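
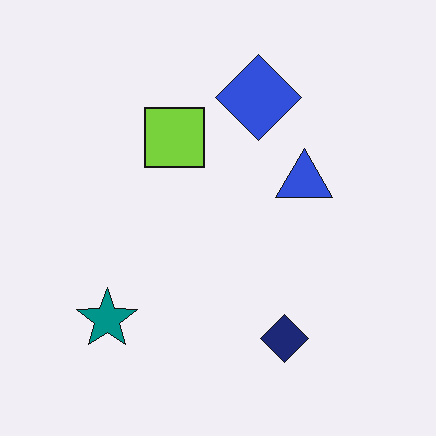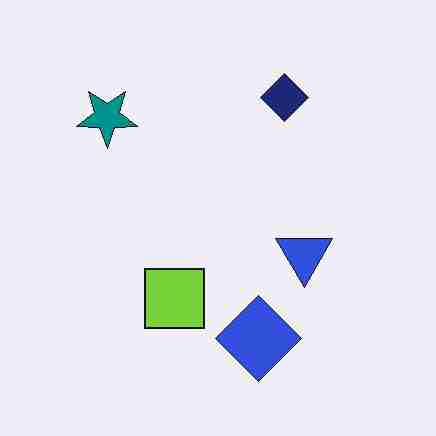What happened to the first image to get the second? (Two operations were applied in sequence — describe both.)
This is the original image flipped vertically (top ↔ bottom), then degraded with heavy JPEG compression.

The blue diamond is in the top of the first image and the bottom of the second — shapes on opposite sides of the horizontal midline have swapped in a mirror flip. Blocky 8×8 compression artifacts appear around shape edges and the flat background shows ringing — characteristic JPEG degradation.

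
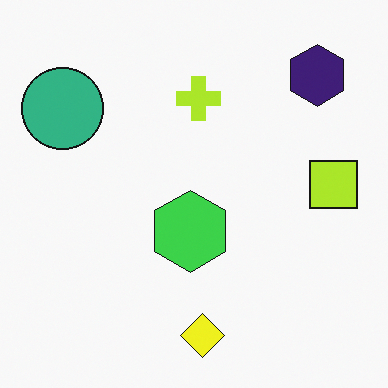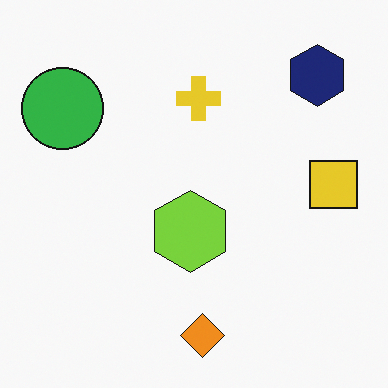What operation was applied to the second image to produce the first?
The image was hue-shifted by a small amount.

Every shape's color has rotated by the same amount around the hue wheel — a uniform hue shift.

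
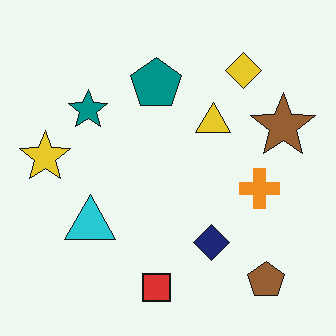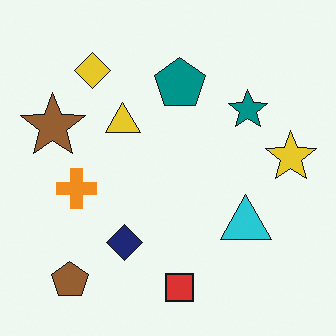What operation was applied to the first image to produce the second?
It was flipped horizontally (left ↔ right).

The yellow star is in the left of the first image and the right of the second — shapes on opposite sides of the vertical midline have swapped in a mirror flip.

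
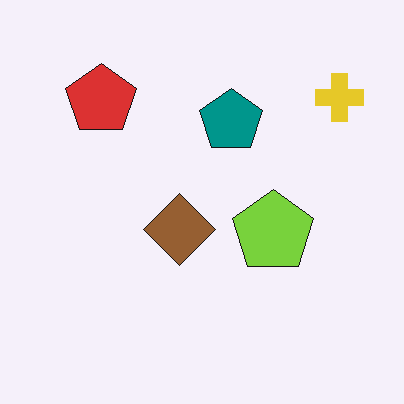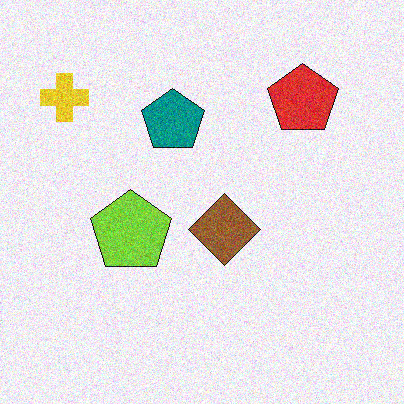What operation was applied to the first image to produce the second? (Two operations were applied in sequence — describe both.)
It was flipped horizontally (left ↔ right), then degraded with moderate additive noise.

The yellow cross is in the top-right of the first image and the top-left of the second — shapes on opposite sides of the vertical midline have swapped in a mirror flip. Random speckle covers the whole image, including the flat background.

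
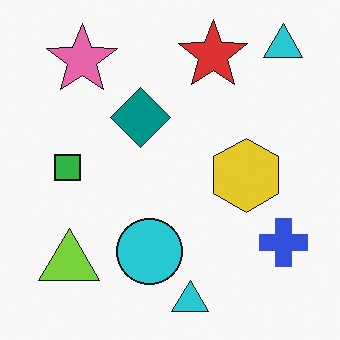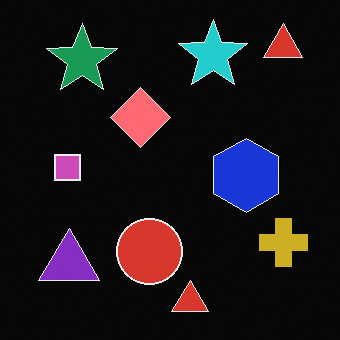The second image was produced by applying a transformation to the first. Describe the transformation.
The transformation is: color-inverted (negative).

The light background has become dark and every shape's color is its complement — a photographic negative.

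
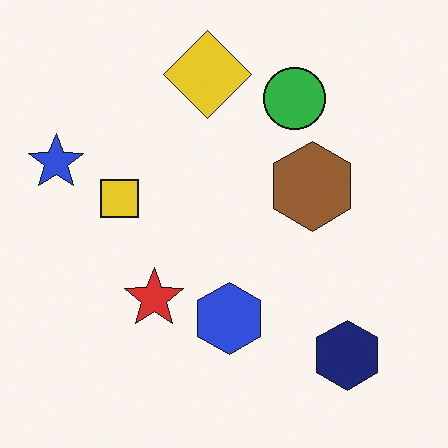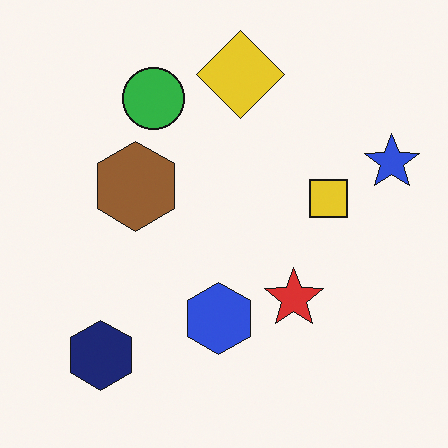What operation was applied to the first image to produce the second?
It was flipped horizontally (left ↔ right).

The blue star is in the left of the first image and the right of the second — shapes on opposite sides of the vertical midline have swapped in a mirror flip.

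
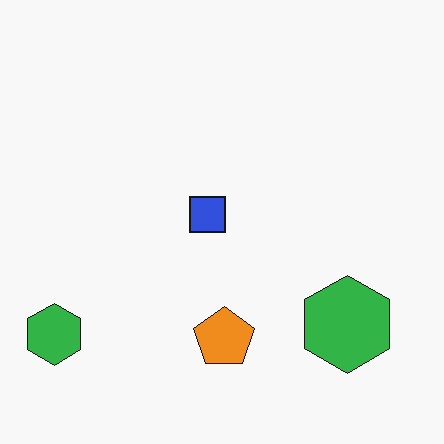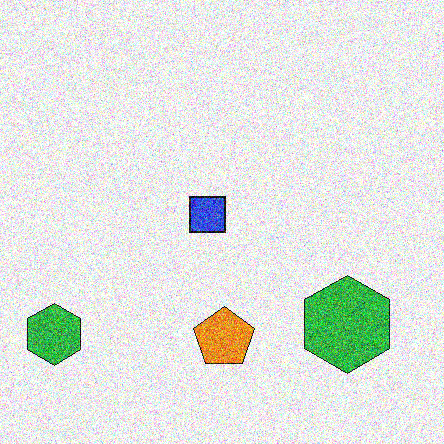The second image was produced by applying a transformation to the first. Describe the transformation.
The image was degraded with strong gaussian noise.

Random speckle covers the whole image, including the flat background.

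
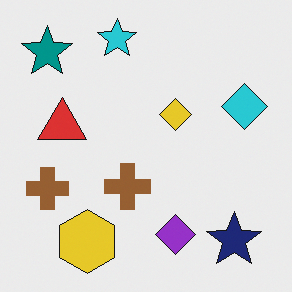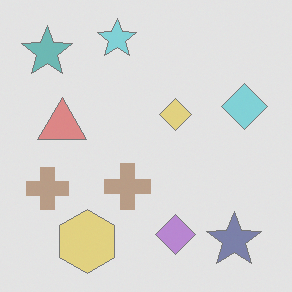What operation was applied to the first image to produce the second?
The second image is the first given much lower contrast.

Tones are pushed toward mid-grey across the whole image — a global contrast change.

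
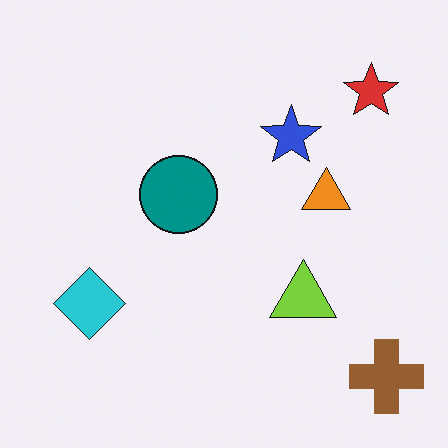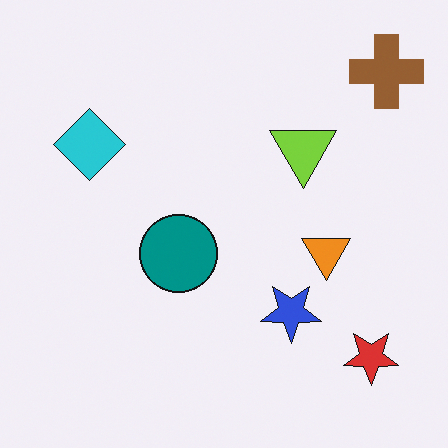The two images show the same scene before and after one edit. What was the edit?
This is the original image flipped vertically (top ↔ bottom).

The brown cross is in the bottom-right of the first image and the top-right of the second — shapes on opposite sides of the horizontal midline have swapped in a mirror flip.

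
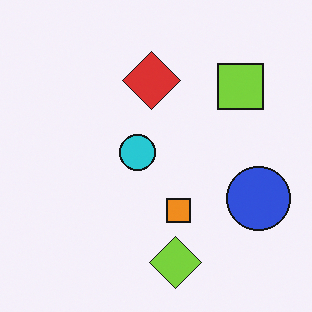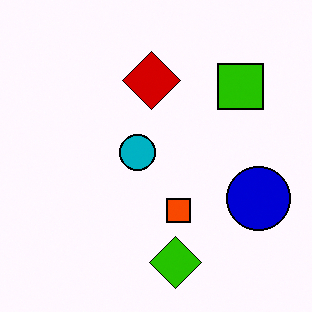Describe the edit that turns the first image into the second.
The second image is the first given much higher contrast.

Tones are pushed away from mid-grey across the whole image — a global contrast change.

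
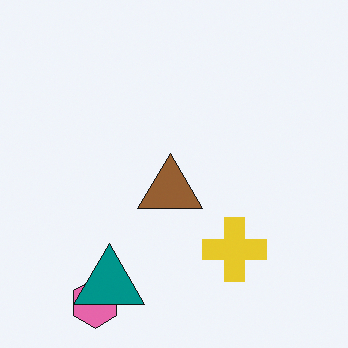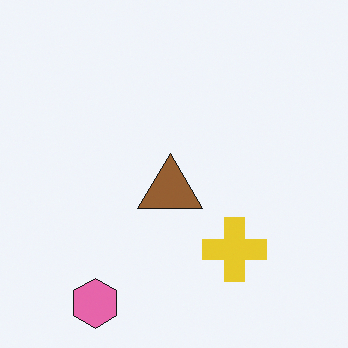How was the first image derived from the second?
The transformation is: overlaid with an additional teal triangle.

A teal triangle appears in the first image that is absent from the second.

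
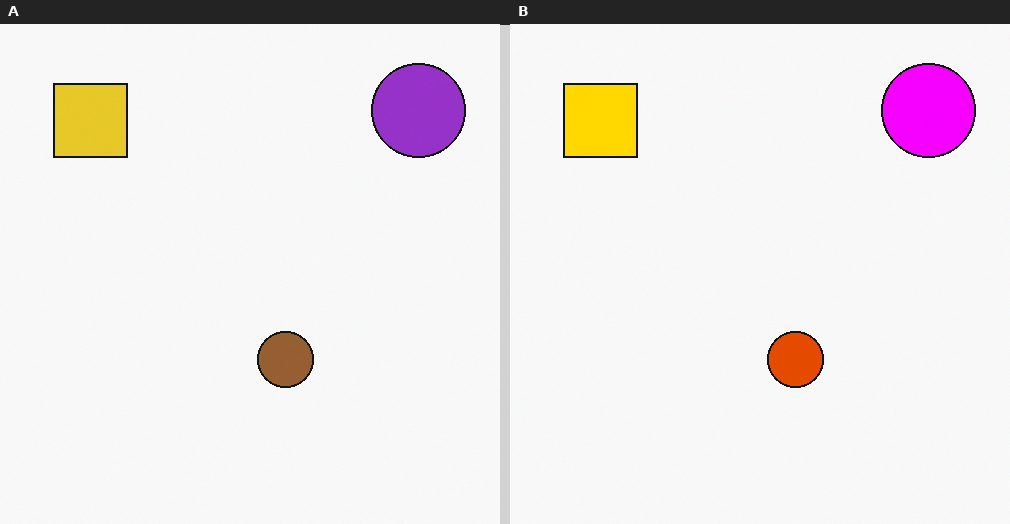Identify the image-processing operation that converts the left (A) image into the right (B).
This is the original image heavily oversaturated.

All colors are more vivid — a global saturation change.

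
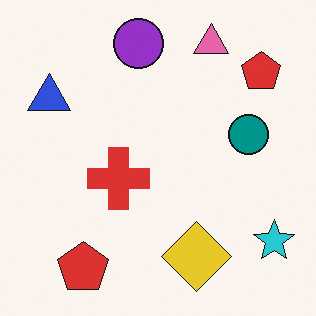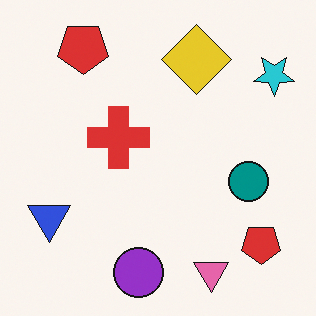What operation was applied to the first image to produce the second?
Flipped vertically (top ↔ bottom).

The purple circle is in the top of the first image and the bottom of the second — shapes on opposite sides of the horizontal midline have swapped in a mirror flip.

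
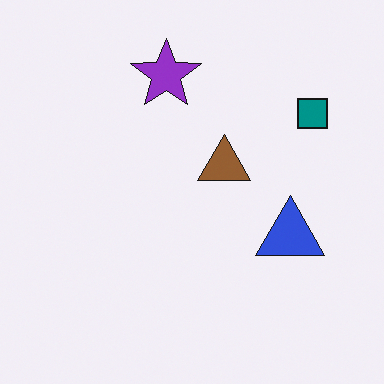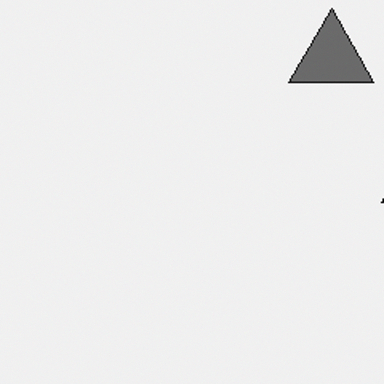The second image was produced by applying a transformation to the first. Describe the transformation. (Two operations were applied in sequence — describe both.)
Cropped slightly and scaled back up, then converted to grayscale.

The visible shapes are larger and the field of view is narrower; shapes near the original edges may be partly or wholly outside the frame — a crop-and-rescale. All color is removed — every shape is now a shade of grey.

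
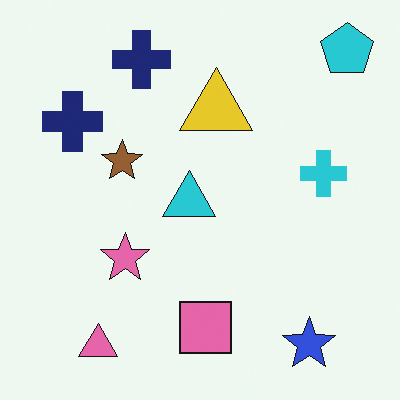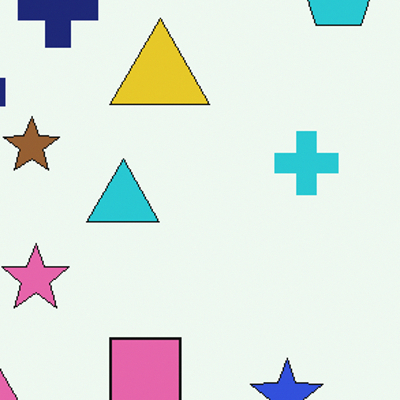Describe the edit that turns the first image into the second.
The second image is the first cropped to a modestly smaller region and rescaled.

The visible shapes are larger and the field of view is narrower; shapes near the original edges may be partly or wholly outside the frame — a crop-and-rescale.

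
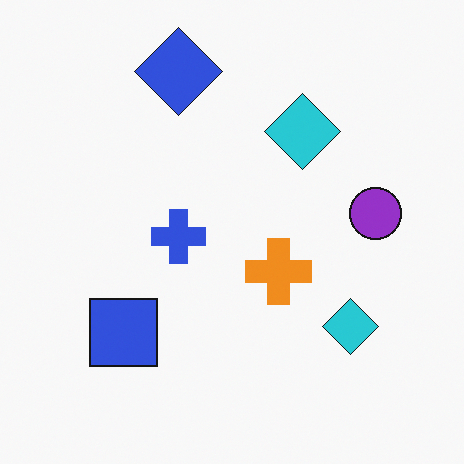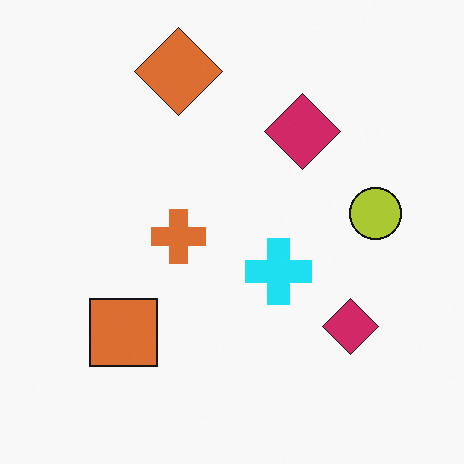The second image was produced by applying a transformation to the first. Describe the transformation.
Hue-shifted noticeably.

Every shape's color has rotated by the same amount around the hue wheel — a uniform hue shift.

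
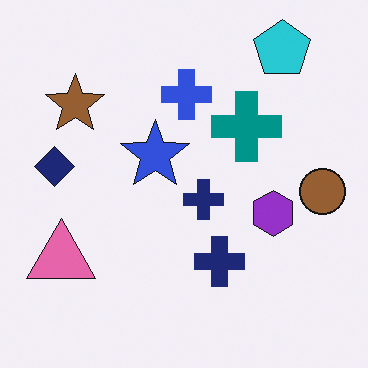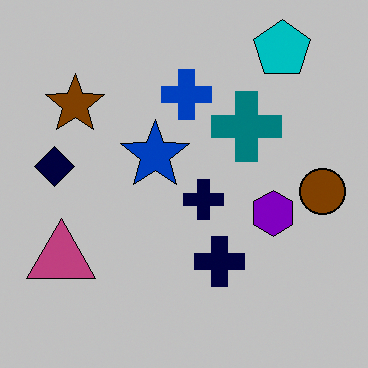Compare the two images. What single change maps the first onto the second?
The image was heavily posterized to just a handful of flat colors.

Each flat color has snapped to a coarser quantized level — most visibly, the near-white background has dropped to a flat grey.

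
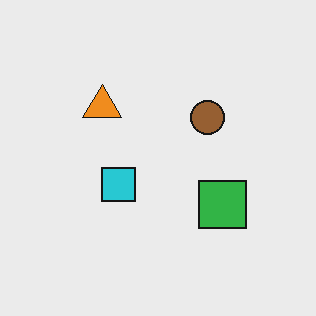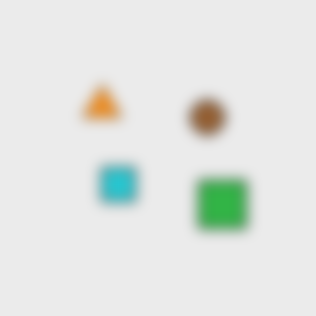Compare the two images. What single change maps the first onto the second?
It was heavily blurred.

Shape edges and outlines are uniformly softened across the whole image.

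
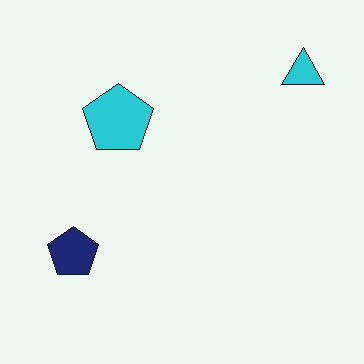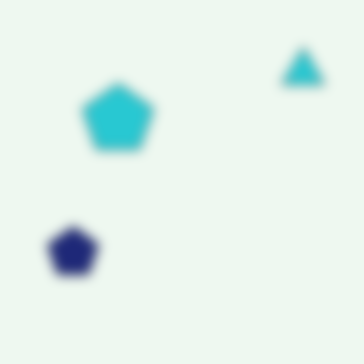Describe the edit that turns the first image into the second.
It was heavily blurred.

Shape edges and outlines are uniformly softened across the whole image.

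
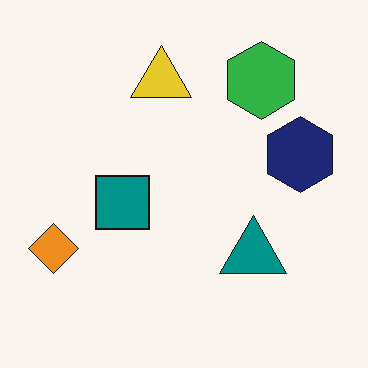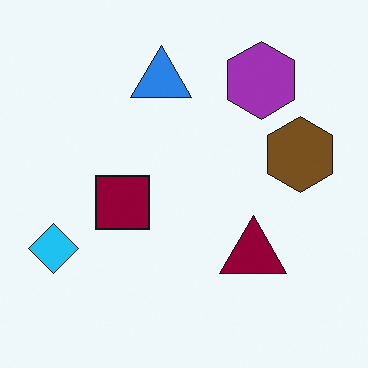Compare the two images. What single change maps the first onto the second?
This is the original image hue-shifted through roughly half the color wheel.

Every shape's color has rotated by the same amount around the hue wheel — a uniform hue shift.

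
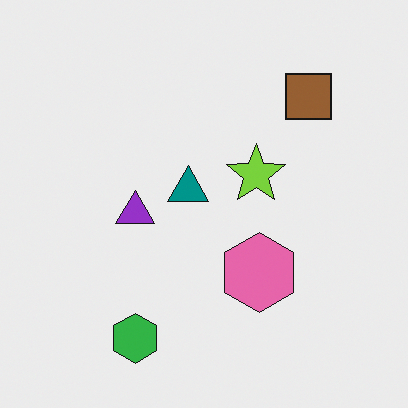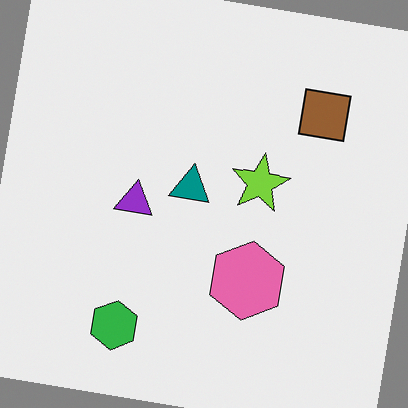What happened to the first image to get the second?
The transformation is: rotated clockwise by a slight angle.

Every shape is tilted by the same angle and the image corners show triangular fill wedges — a whole-image rotation by a non-right angle.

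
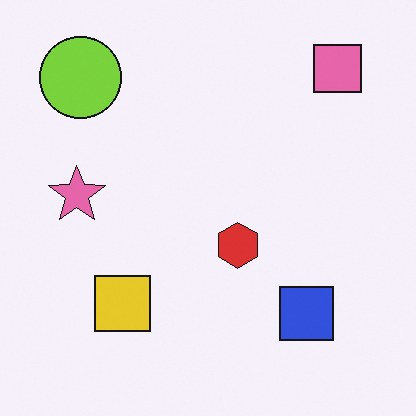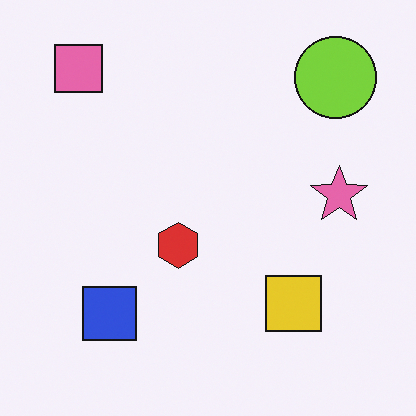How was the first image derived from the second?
This is the original image flipped horizontally (left ↔ right).

The pink star is in the right of the second image and the left of the first — shapes on opposite sides of the vertical midline have swapped in a mirror flip.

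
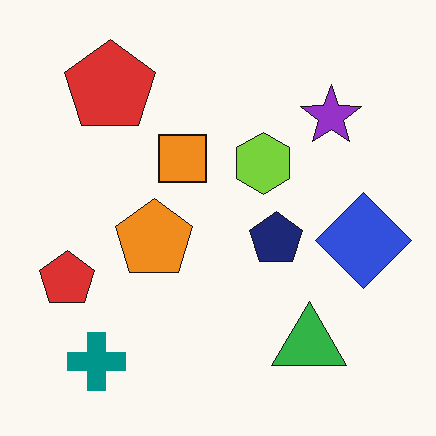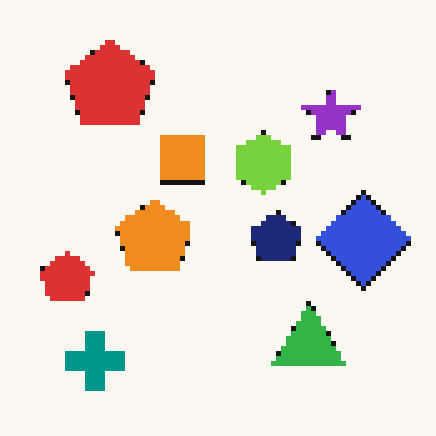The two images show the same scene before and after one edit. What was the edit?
Mildly pixelated.

Shapes are reduced to large square blocks; fine edges and outlines are lost — a downscale-then-upscale (mosaic) effect.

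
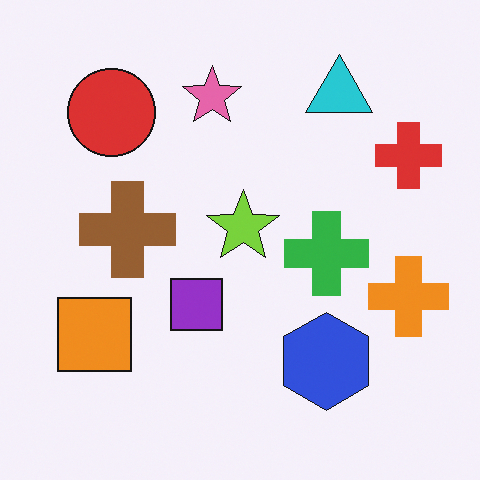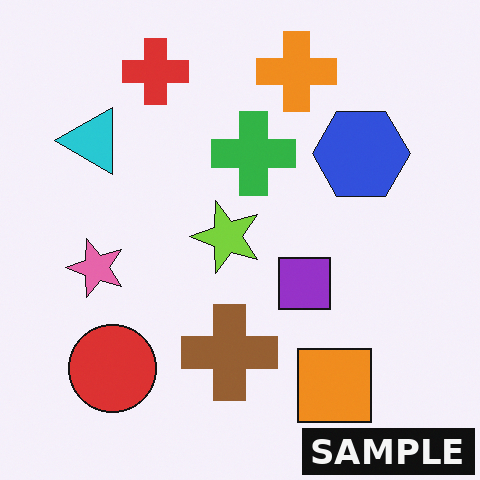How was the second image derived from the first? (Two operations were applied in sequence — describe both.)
Rotated 90° counter-clockwise, then watermarked with the text "SAMPLE" in the lower-right corner.

The red cross sits in the top-right of the first image and the top-left of the second — consistent with a whole-image 90° counter-clockwise rotation. A dark label reading "SAMPLE" appears in the lower-right corner.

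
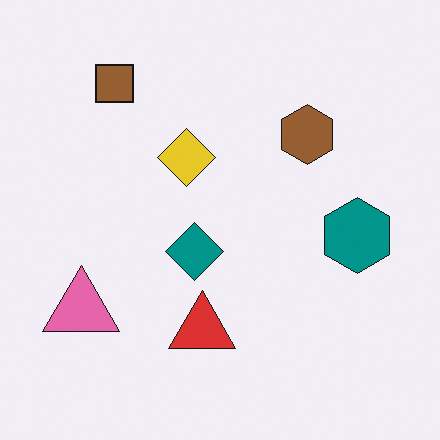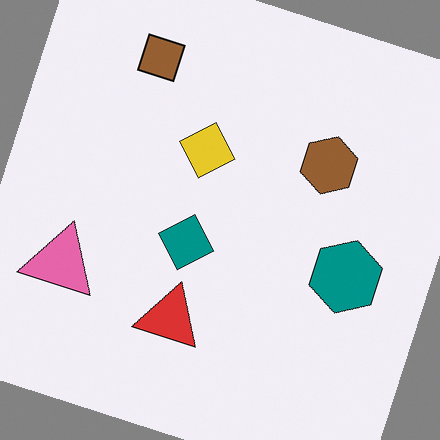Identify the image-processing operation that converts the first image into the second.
This is the original image rotated clockwise by a clearly visible amount.

Every shape is tilted by the same angle and the image corners show triangular fill wedges — a whole-image rotation by a non-right angle.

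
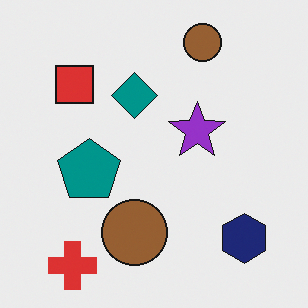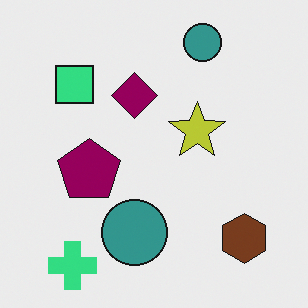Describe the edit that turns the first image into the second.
Hue-shifted noticeably.

Every shape's color has rotated by the same amount around the hue wheel — a uniform hue shift.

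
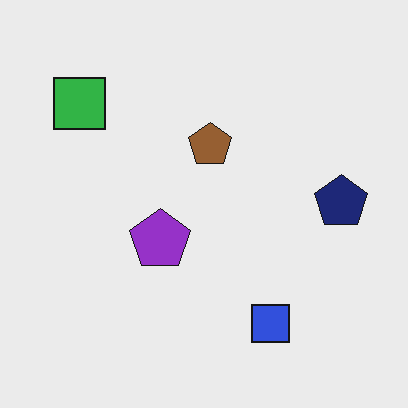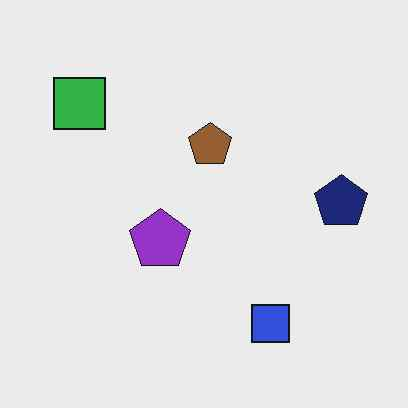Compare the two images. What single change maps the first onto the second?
Given moderate JPEG compression.

Blocky 8×8 compression artifacts appear around shape edges and the flat background shows ringing — characteristic JPEG degradation.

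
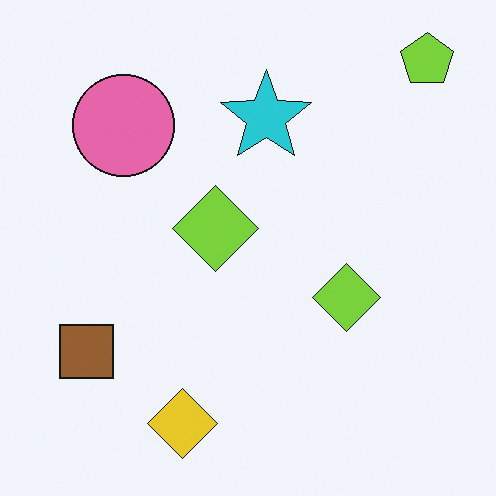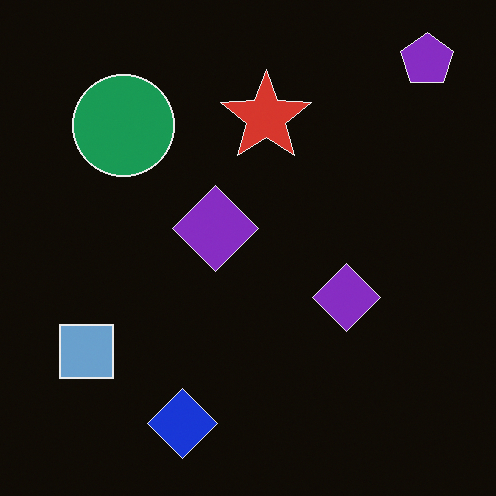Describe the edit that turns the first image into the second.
It was color-inverted (negative).

The light background has become dark and every shape's color is its complement — a photographic negative.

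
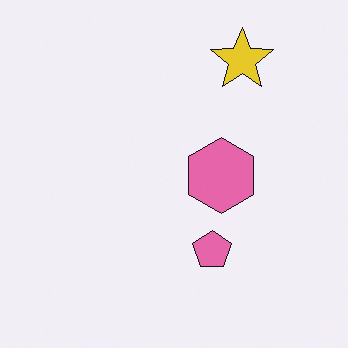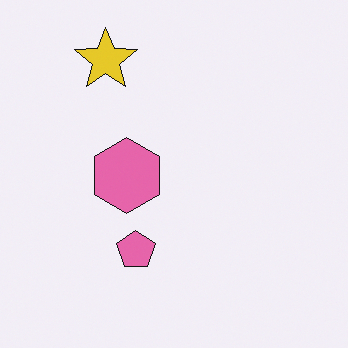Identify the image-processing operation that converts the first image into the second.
The second image is the first flipped horizontally (left ↔ right).

The yellow star is in the top-right of the first image and the top-left of the second — shapes on opposite sides of the vertical midline have swapped in a mirror flip.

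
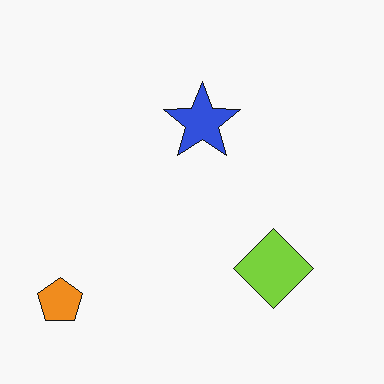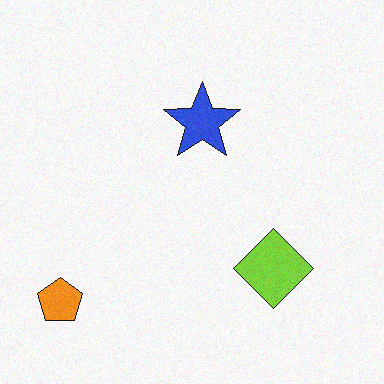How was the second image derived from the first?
The image was degraded with subtle gaussian noise.

Random speckle covers the whole image, including the flat background.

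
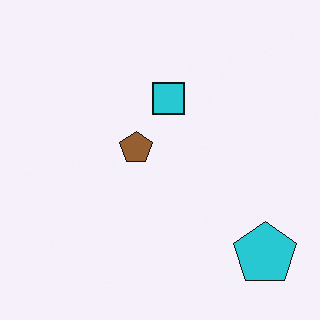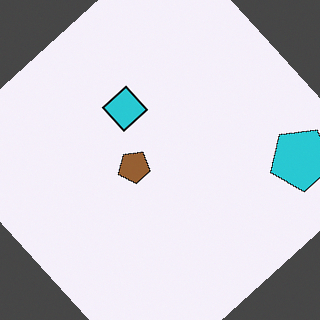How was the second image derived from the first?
This is the original image rotated counter-clockwise by a large amount — several tens of degrees.

Every shape is tilted by the same angle and the image corners show triangular fill wedges — a whole-image rotation by a non-right angle.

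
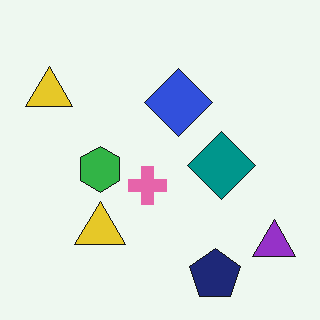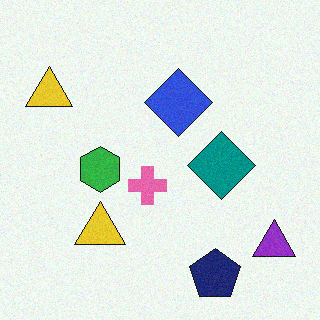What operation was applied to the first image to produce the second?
The image was degraded with a light layer of grain.

Random speckle covers the whole image, including the flat background.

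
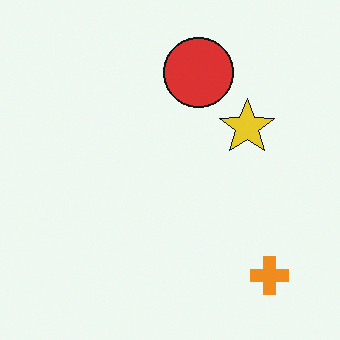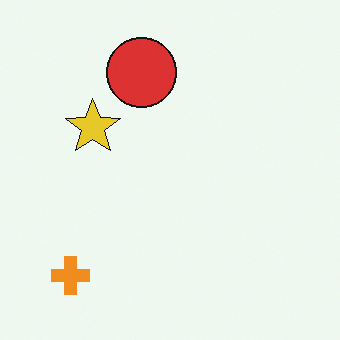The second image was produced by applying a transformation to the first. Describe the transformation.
This is the original image flipped horizontally (left ↔ right).

The orange cross is in the bottom-right of the first image and the bottom-left of the second — shapes on opposite sides of the vertical midline have swapped in a mirror flip.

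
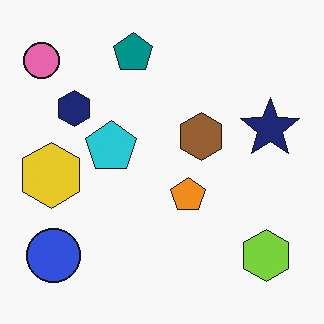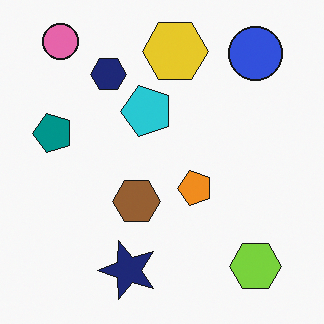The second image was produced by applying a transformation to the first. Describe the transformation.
The image was transposed (reflected across the top-left ↔ bottom-right diagonal).

Shapes have swapped their row and column positions — what was in the top-right is now in the bottom-left — a diagonal reflection.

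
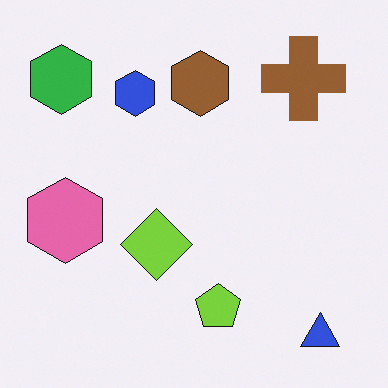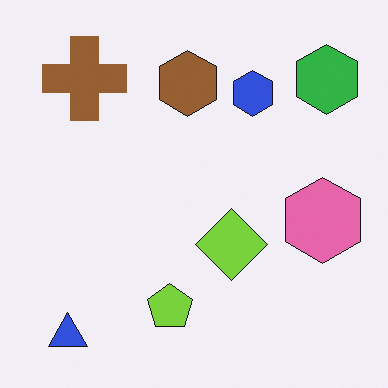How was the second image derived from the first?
The transformation is: flipped horizontally (left ↔ right).

The green hexagon is in the top-left of the first image and the top-right of the second — shapes on opposite sides of the vertical midline have swapped in a mirror flip.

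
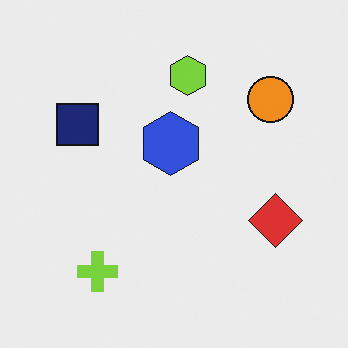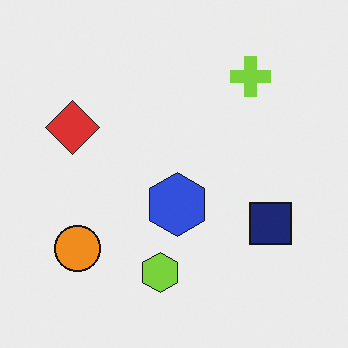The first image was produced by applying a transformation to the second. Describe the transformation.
This is the original image rotated 180°.

The lime cross sits in the top-right of the second image and the bottom-left of the first — consistent with a whole-image 180° rotation.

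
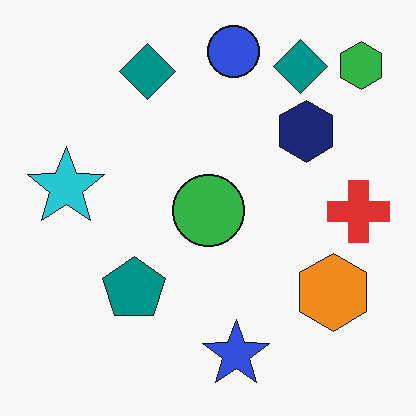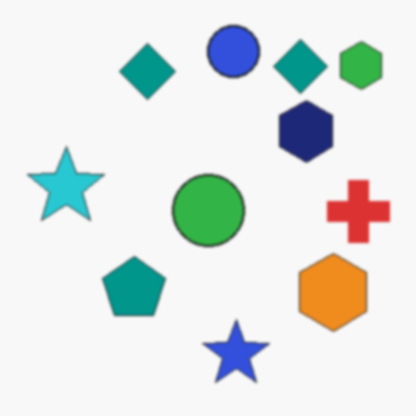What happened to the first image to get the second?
Lightly blurred.

Shape edges and outlines are uniformly softened across the whole image.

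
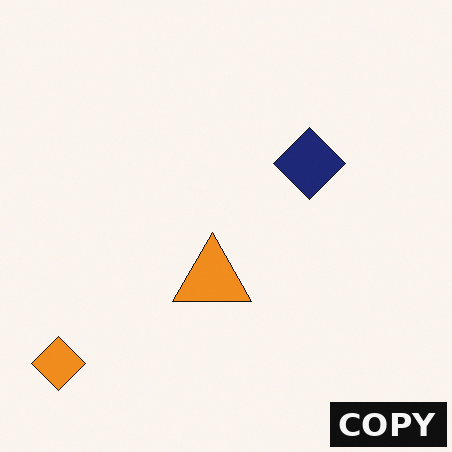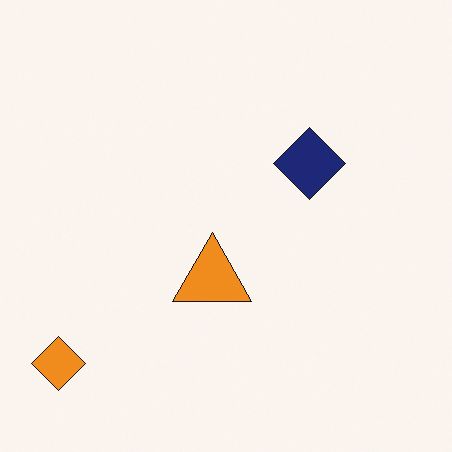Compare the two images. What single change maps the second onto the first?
The first image is the second watermarked with the text "COPY" in the lower-right corner.

A dark label reading "COPY" appears in the lower-right corner.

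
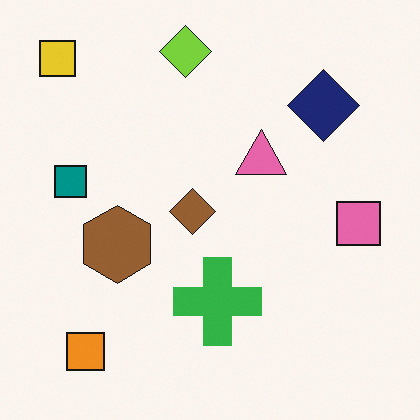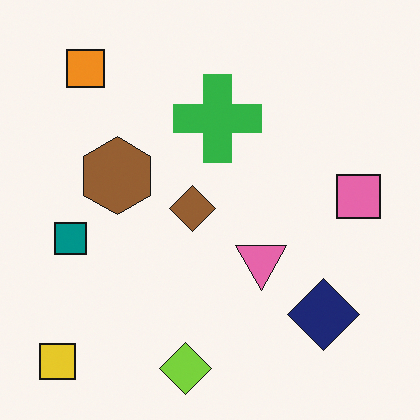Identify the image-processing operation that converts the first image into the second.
The second image is the first flipped vertically (top ↔ bottom).

The lime diamond is in the top of the first image and the bottom of the second — shapes on opposite sides of the horizontal midline have swapped in a mirror flip.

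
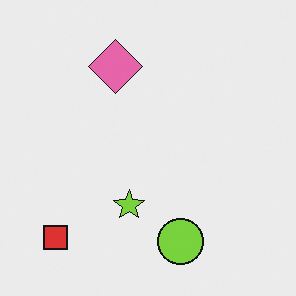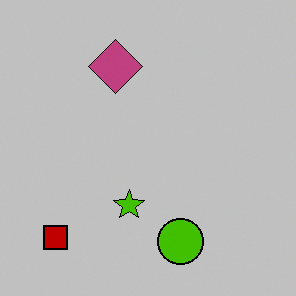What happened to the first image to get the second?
The image was aggressively posterized.

Each flat color has snapped to a coarser quantized level — most visibly, the near-white background has dropped to a flat grey.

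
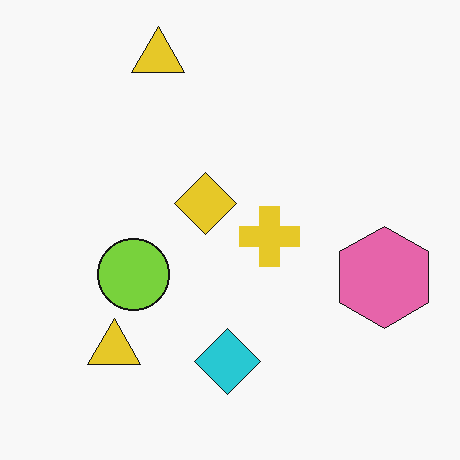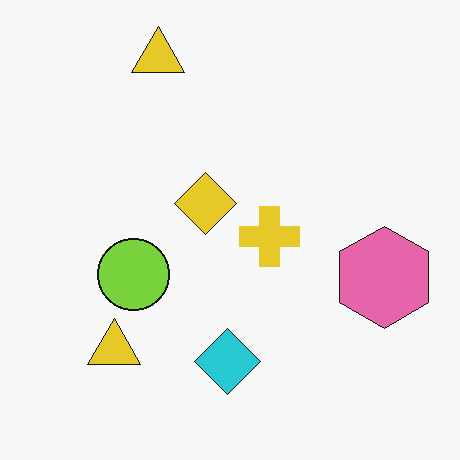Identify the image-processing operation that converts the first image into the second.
The image was given moderate JPEG compression.

Blocky 8×8 compression artifacts appear around shape edges and the flat background shows ringing — characteristic JPEG degradation.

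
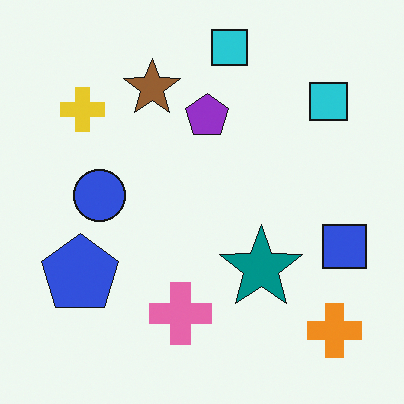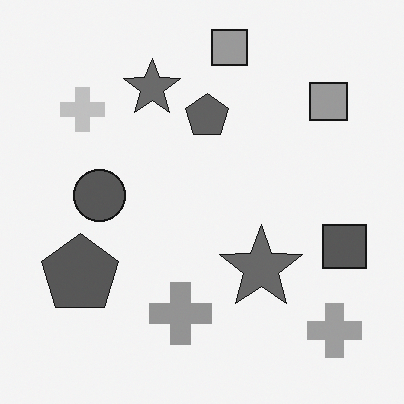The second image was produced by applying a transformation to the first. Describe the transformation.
The second image is the first converted to grayscale.

All color is removed — every shape is now a shade of grey.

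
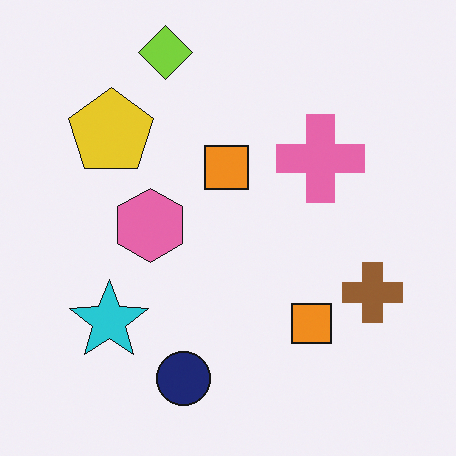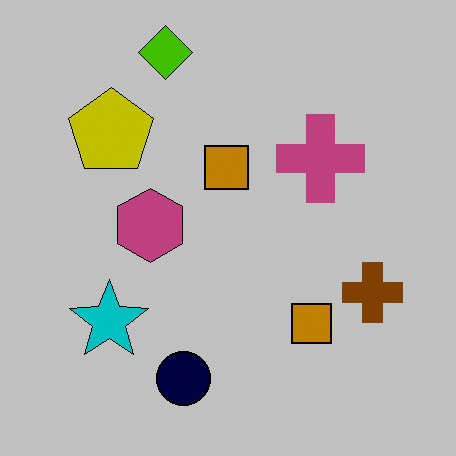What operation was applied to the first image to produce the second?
Heavily posterized to just a handful of flat colors.

Each flat color has snapped to a coarser quantized level — most visibly, the near-white background has dropped to a flat grey.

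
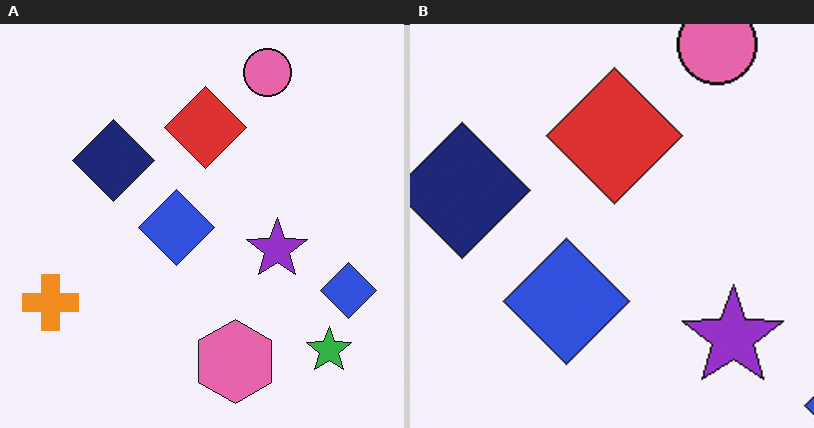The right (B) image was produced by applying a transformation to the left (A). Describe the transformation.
The right (B) image is the left (A) cropped to a noticeably smaller region and rescaled.

The visible shapes are larger and the field of view is narrower; shapes near the original edges may be partly or wholly outside the frame — a crop-and-rescale.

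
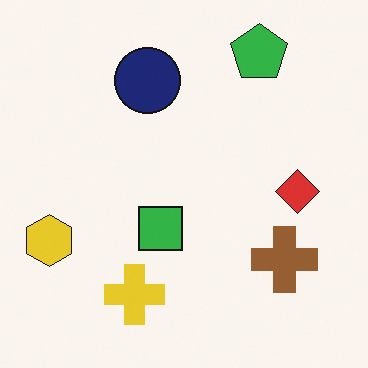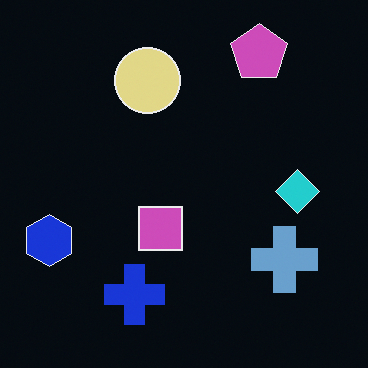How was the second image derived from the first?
It was color-inverted (negative).

The light background has become dark and every shape's color is its complement — a photographic negative.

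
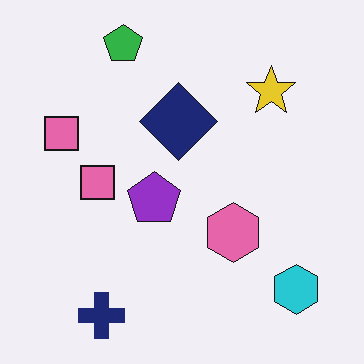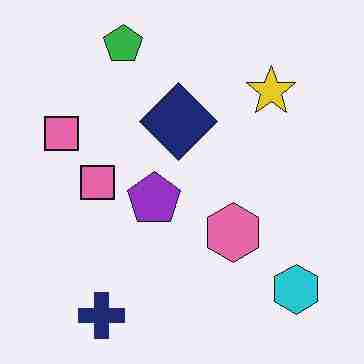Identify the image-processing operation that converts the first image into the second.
It was heavily JPEG-compressed with obvious blocking artifacts.

Blocky 8×8 compression artifacts appear around shape edges and the flat background shows ringing — characteristic JPEG degradation.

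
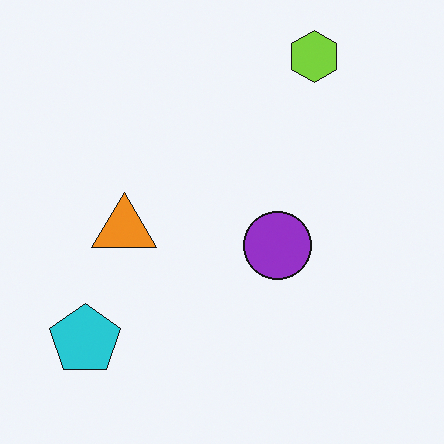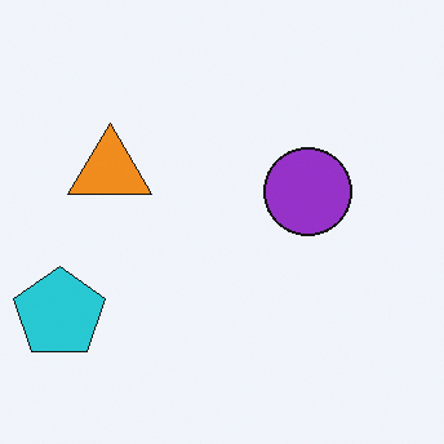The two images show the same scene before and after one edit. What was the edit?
Cropped slightly and scaled back up.

The visible shapes are larger and the field of view is narrower; shapes near the original edges may be partly or wholly outside the frame — a crop-and-rescale.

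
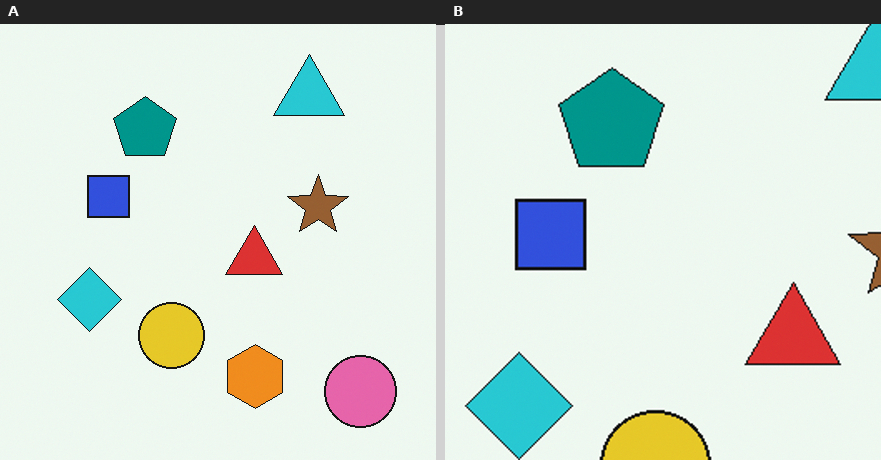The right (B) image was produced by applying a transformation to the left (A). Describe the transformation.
The transformation is: cropped to a noticeably smaller region and rescaled.

The visible shapes are larger and the field of view is narrower; shapes near the original edges may be partly or wholly outside the frame — a crop-and-rescale.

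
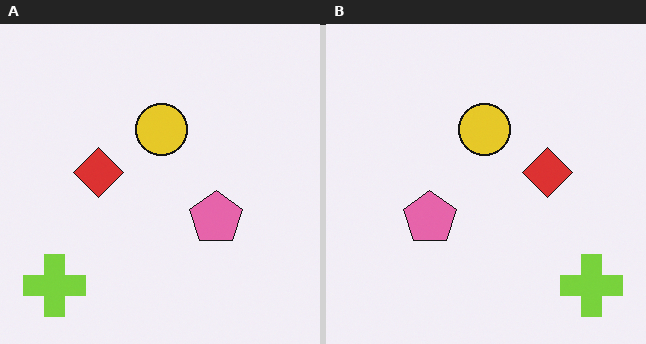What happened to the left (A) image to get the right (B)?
The transformation is: flipped horizontally (left ↔ right).

The lime cross is in the bottom-left of the left (A) image and the bottom-right of the right (B) — shapes on opposite sides of the vertical midline have swapped in a mirror flip.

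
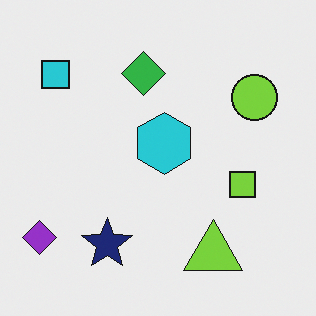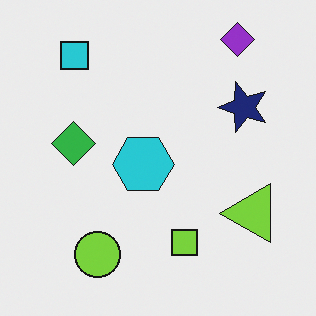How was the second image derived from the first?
The second image is the first transposed (reflected across the top-left ↔ bottom-right diagonal).

Shapes have swapped their row and column positions — what was in the top-right is now in the bottom-left — a diagonal reflection.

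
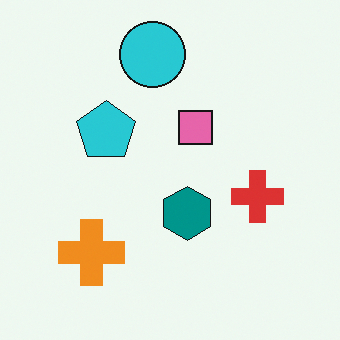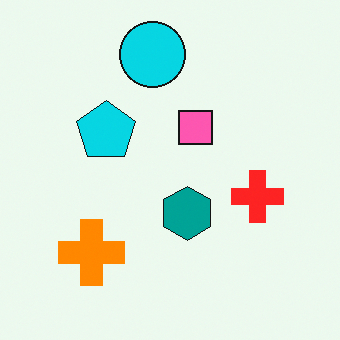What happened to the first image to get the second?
This is the original image slightly oversaturated.

All colors are more vivid — a global saturation change.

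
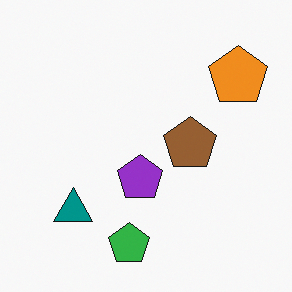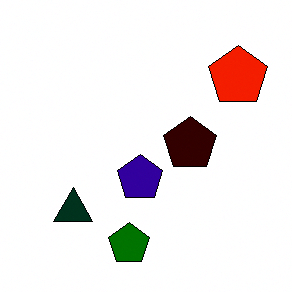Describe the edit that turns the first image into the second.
The transformation is: boosted in contrast.

Tones are pushed away from mid-grey across the whole image — a global contrast change.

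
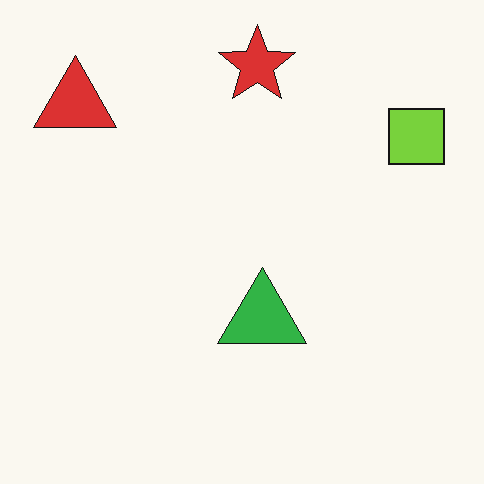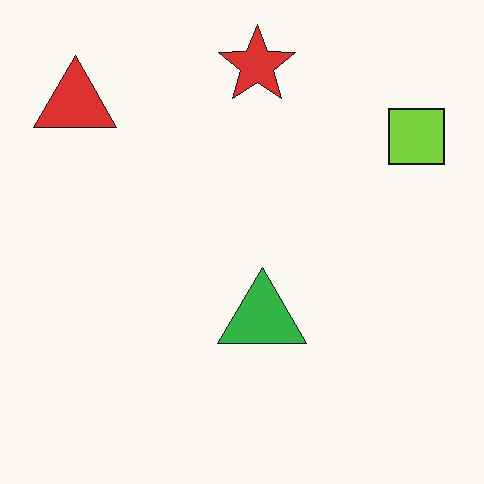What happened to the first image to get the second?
This is the original image JPEG-compressed with visible artifacts.

Blocky 8×8 compression artifacts appear around shape edges and the flat background shows ringing — characteristic JPEG degradation.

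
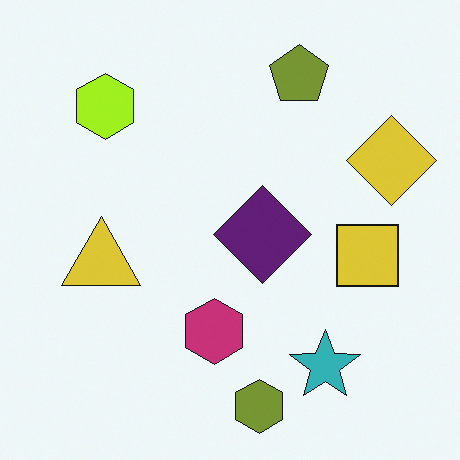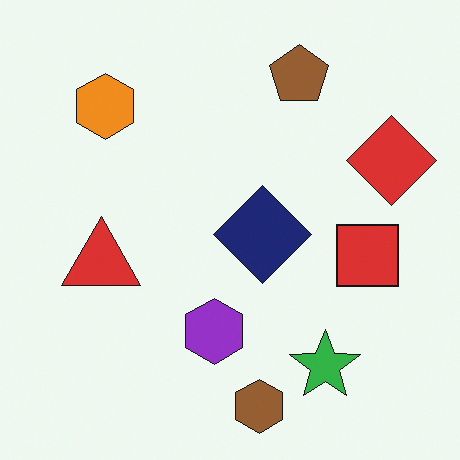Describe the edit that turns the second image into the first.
The image was hue-shifted slightly.

Every shape's color has rotated by the same amount around the hue wheel — a uniform hue shift.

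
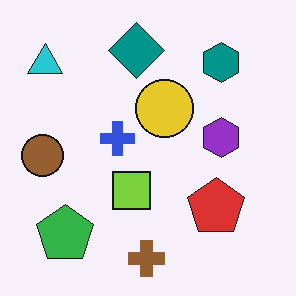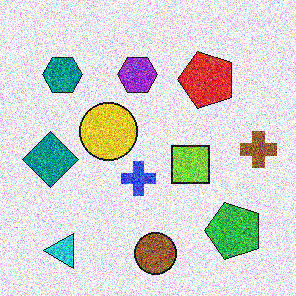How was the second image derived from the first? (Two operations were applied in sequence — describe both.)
The transformation is: rotated 90° counter-clockwise, then degraded with strong gaussian noise.

The cyan triangle sits in the top-left of the first image and the bottom-left of the second — consistent with a whole-image 90° counter-clockwise rotation. Random speckle covers the whole image, including the flat background.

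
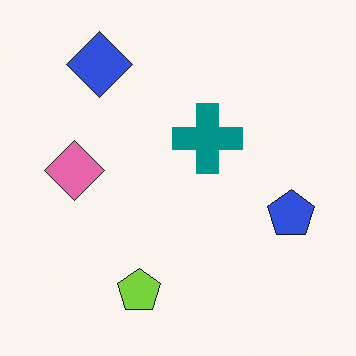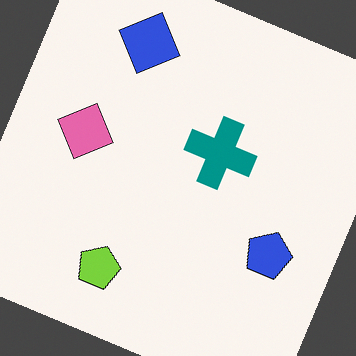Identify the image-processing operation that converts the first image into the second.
The image was rotated clockwise by a clearly visible amount.

Every shape is tilted by the same angle and the image corners show triangular fill wedges — a whole-image rotation by a non-right angle.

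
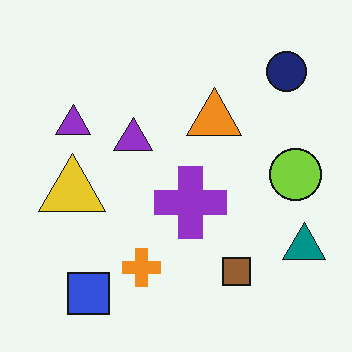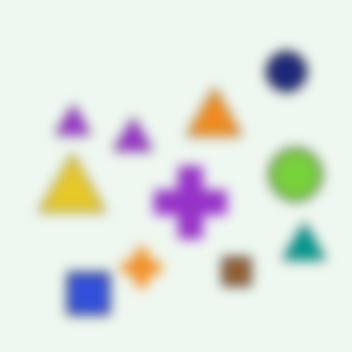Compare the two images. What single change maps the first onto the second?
Heavily blurred.

Shape edges and outlines are uniformly softened across the whole image.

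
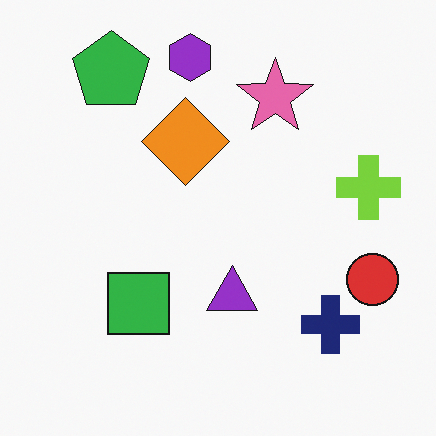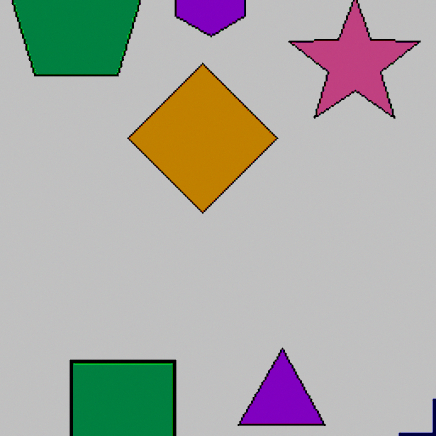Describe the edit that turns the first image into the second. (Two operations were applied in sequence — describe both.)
This is the original image cropped to a noticeably smaller region and rescaled, then heavily posterized to just a handful of flat colors.

The visible shapes are larger and the field of view is narrower; shapes near the original edges may be partly or wholly outside the frame — a crop-and-rescale. Each flat color has snapped to a coarser quantized level — most visibly, the near-white background has dropped to a flat grey.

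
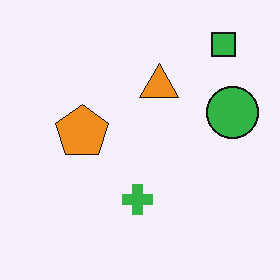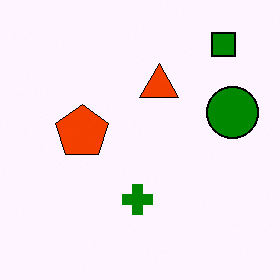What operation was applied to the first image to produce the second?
The image was boosted in contrast.

Tones are pushed away from mid-grey across the whole image — a global contrast change.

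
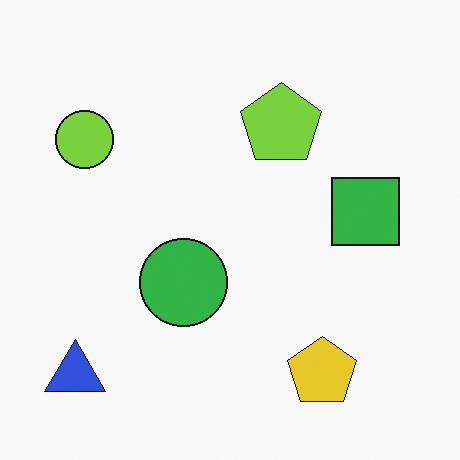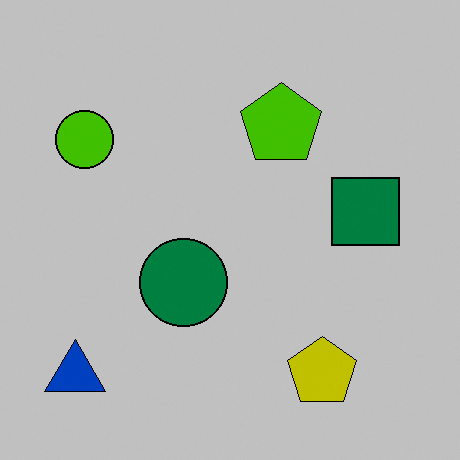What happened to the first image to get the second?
The second image is the first aggressively posterized.

Each flat color has snapped to a coarser quantized level — most visibly, the near-white background has dropped to a flat grey.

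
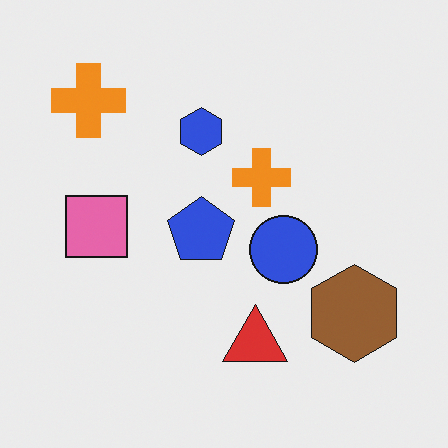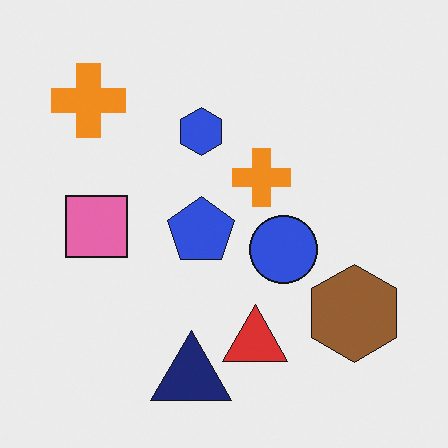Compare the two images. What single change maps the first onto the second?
This is the original image overlaid with an additional navy triangle.

A navy triangle appears in the second image that is absent from the first.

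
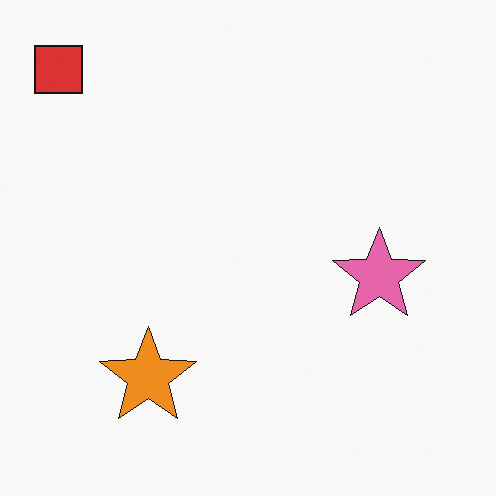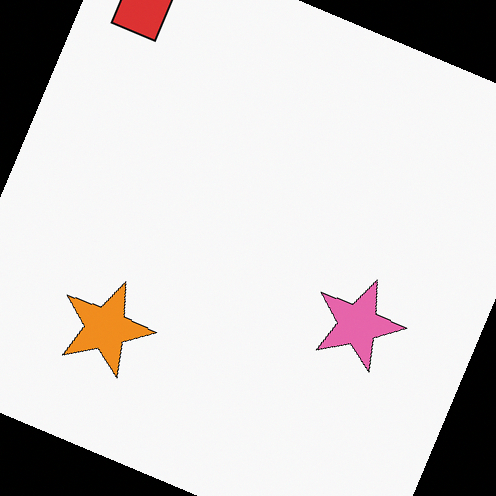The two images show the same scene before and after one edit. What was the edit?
Rotated clockwise by a clearly visible amount.

Every shape is tilted by the same angle and the image corners show triangular fill wedges — a whole-image rotation by a non-right angle.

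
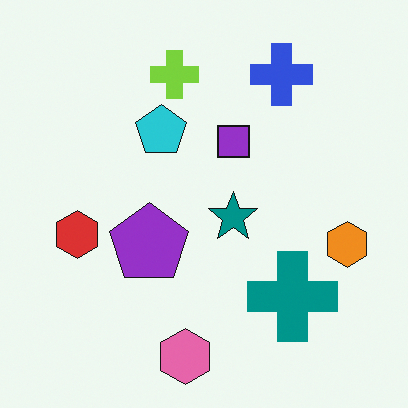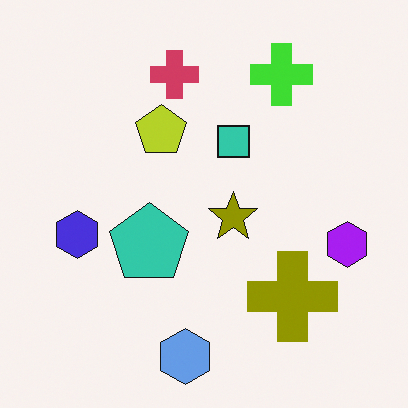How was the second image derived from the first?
The transformation is: hue-shifted by a large amount.

Every shape's color has rotated by the same amount around the hue wheel — a uniform hue shift.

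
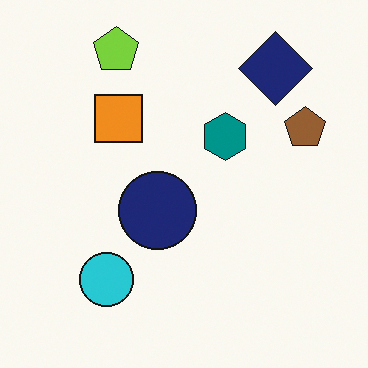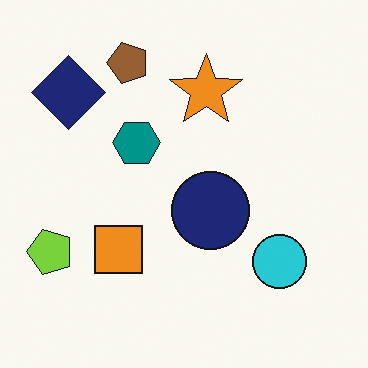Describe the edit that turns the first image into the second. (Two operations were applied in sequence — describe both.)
The image was rotated 90° counter-clockwise, then overlaid with an additional orange star.

The lime pentagon sits in the top-left of the first image and the bottom-left of the second — consistent with a whole-image 90° counter-clockwise rotation. An orange star appears in the second image that is absent from the first.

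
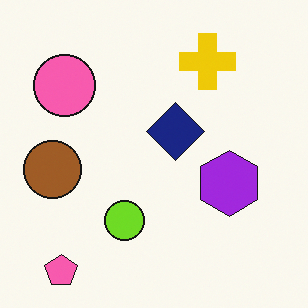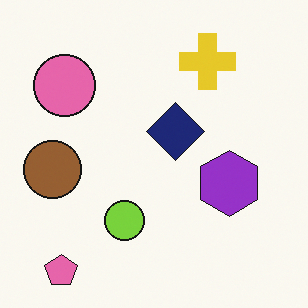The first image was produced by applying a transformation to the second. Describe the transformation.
The transformation is: slightly oversaturated.

All colors are more vivid — a global saturation change.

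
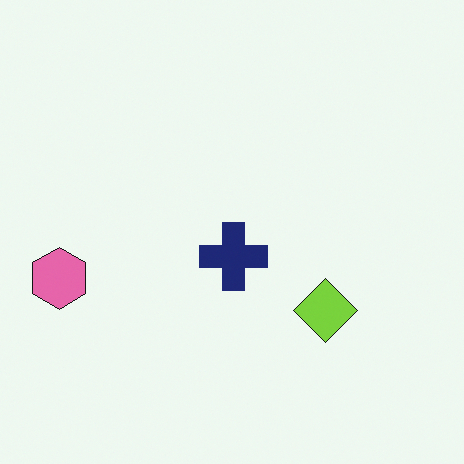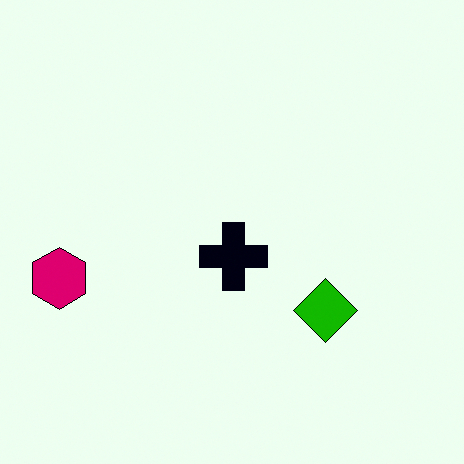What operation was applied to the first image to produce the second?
The second image is the first given much higher contrast.

Tones are pushed away from mid-grey across the whole image — a global contrast change.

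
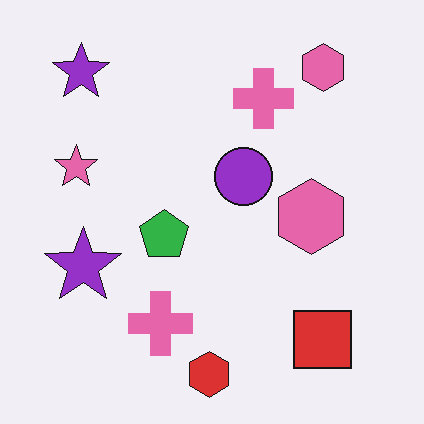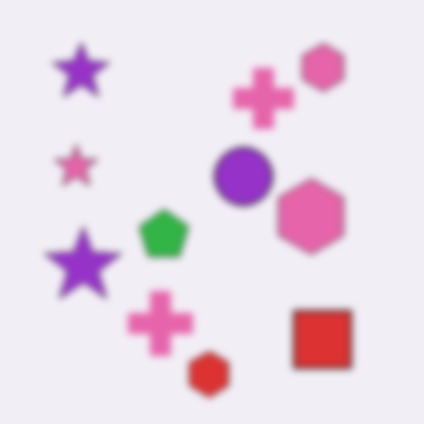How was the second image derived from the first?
The transformation is: noticeably gaussian-blurred.

Shape edges and outlines are uniformly softened across the whole image.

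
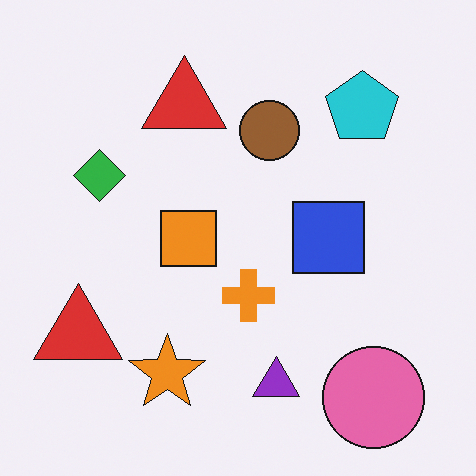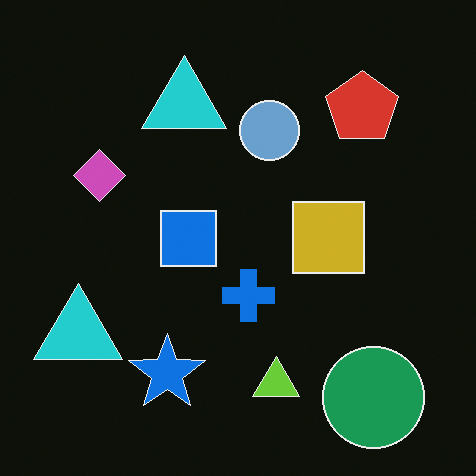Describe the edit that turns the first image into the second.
This is the original image color-inverted (negative).

The light background has become dark and every shape's color is its complement — a photographic negative.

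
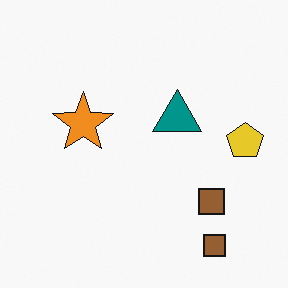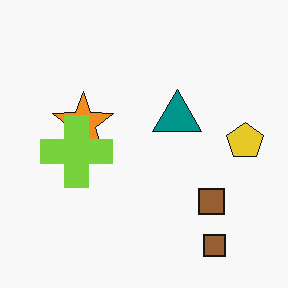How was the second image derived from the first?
This is the original image overlaid with an additional lime cross.

A lime cross appears in the second image that is absent from the first.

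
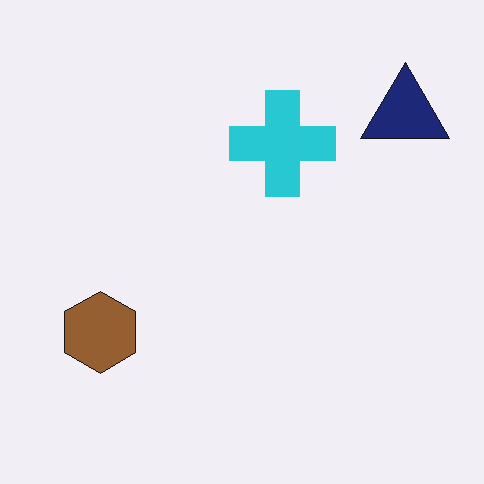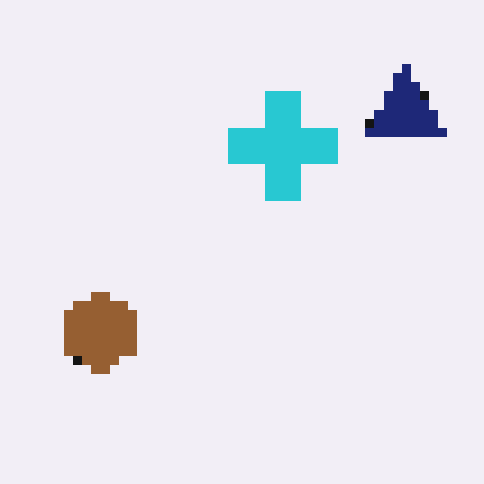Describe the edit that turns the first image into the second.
This is the original image heavily pixelated into large blocks.

Shapes are reduced to large square blocks; fine edges and outlines are lost — a downscale-then-upscale (mosaic) effect.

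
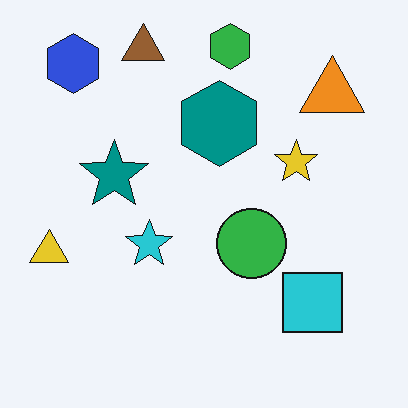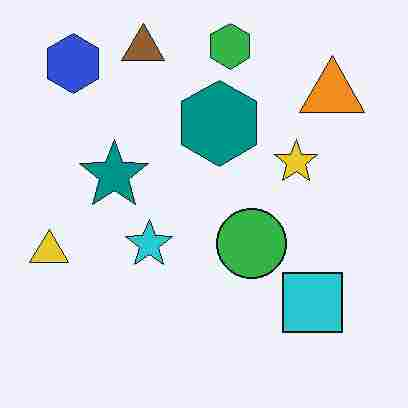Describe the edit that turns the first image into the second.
The transformation is: degraded with heavy JPEG compression.

Blocky 8×8 compression artifacts appear around shape edges and the flat background shows ringing — characteristic JPEG degradation.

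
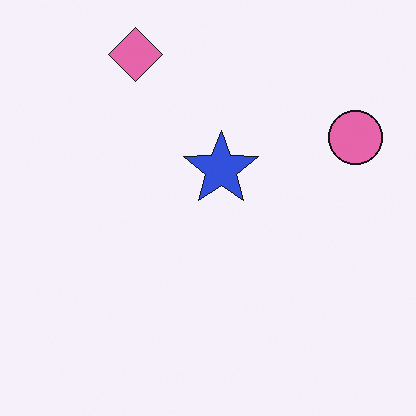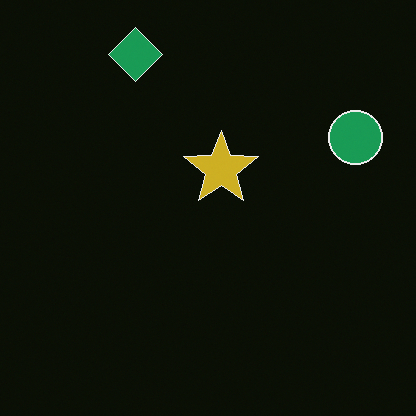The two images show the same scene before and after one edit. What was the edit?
It was color-inverted (negative).

The light background has become dark and every shape's color is its complement — a photographic negative.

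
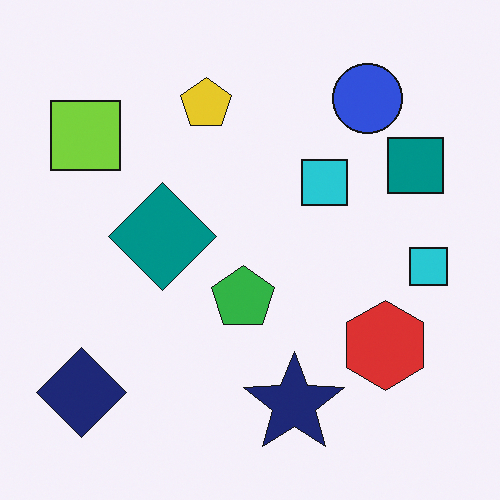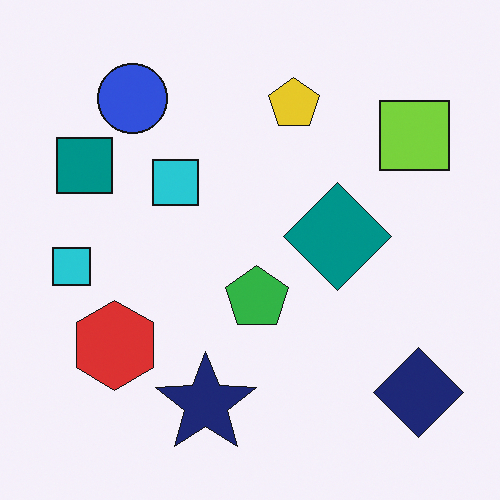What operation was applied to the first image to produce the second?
Flipped horizontally (left ↔ right).

The navy diamond is in the bottom-left of the first image and the bottom-right of the second — shapes on opposite sides of the vertical midline have swapped in a mirror flip.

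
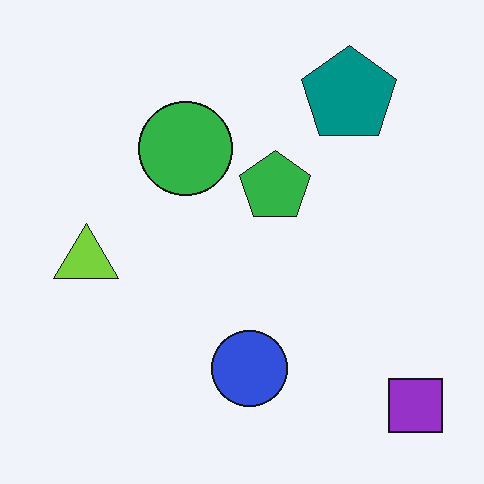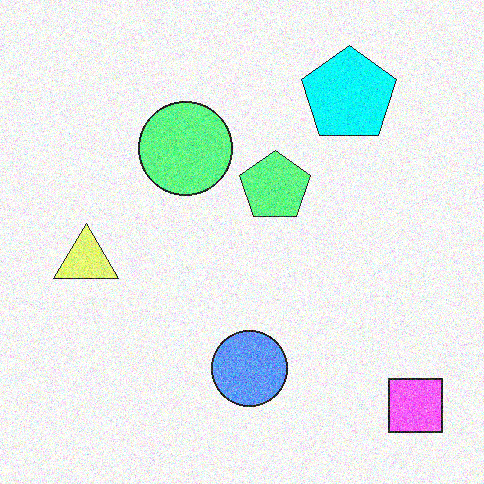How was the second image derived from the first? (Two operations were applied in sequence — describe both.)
It was substantially brightened, then degraded with visible gaussian noise.

Every pixel — background and shapes alike — is uniformly brightened. Random speckle covers the whole image, including the flat background.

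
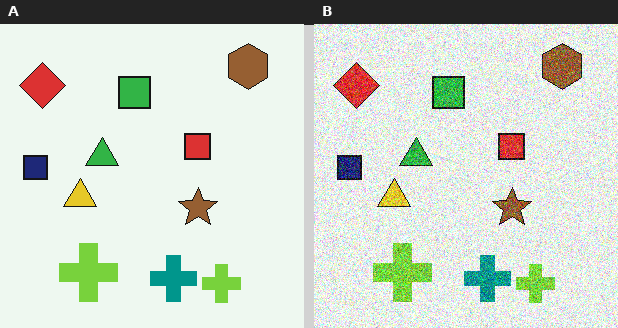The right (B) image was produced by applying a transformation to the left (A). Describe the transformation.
The image was degraded with a thick layer of grain.

Random speckle covers the whole image, including the flat background.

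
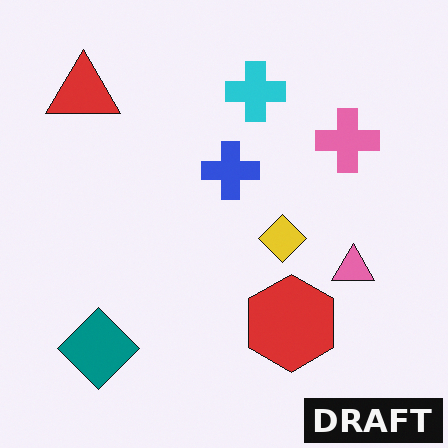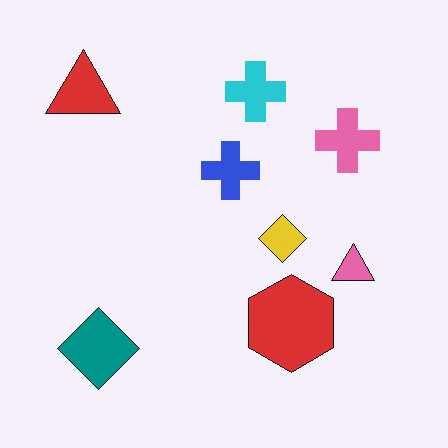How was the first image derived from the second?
The image was watermarked with the text "DRAFT" in the lower-right corner.

A dark label reading "DRAFT" appears in the lower-right corner.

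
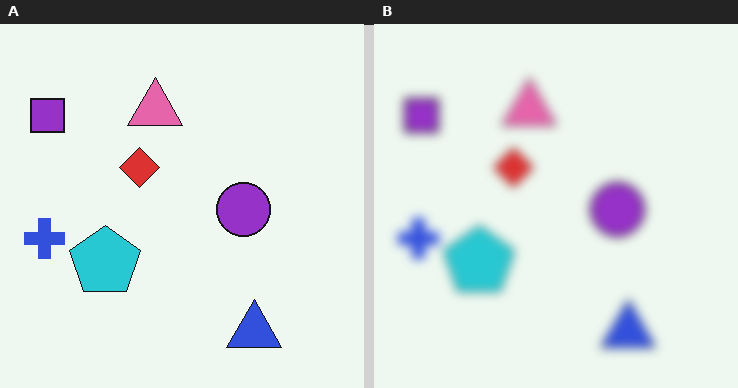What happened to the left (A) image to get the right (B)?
The right (B) image is the left (A) strongly gaussian-blurred.

Shape edges and outlines are uniformly softened across the whole image.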